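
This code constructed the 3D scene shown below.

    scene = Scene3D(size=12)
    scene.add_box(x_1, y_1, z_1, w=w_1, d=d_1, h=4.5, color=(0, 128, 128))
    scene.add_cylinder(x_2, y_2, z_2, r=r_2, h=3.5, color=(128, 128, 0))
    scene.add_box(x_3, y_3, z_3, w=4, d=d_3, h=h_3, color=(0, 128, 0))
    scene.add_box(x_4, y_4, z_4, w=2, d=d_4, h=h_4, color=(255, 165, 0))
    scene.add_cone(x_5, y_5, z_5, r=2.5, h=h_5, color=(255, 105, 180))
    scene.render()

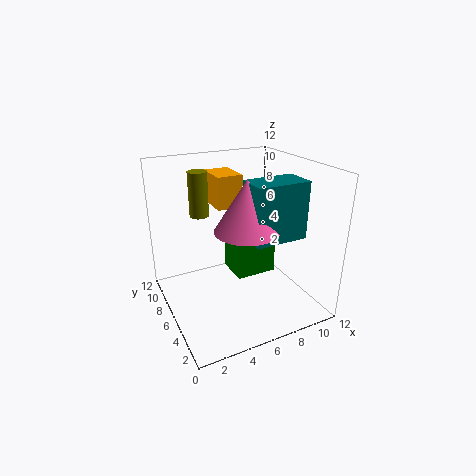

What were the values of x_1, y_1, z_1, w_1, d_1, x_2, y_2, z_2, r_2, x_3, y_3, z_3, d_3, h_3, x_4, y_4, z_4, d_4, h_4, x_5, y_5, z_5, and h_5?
x_1 = 5.75
y_1 = 2.25
z_1 = 6.75
w_1 = 4.25
d_1 = 2.5
x_2 = 3
y_2 = 6.75
z_2 = 8.25
r_2 = 0.75
x_3 = 7.25
y_3 = 8.25
z_3 = 0.25
d_3 = 3.25
h_3 = 5.25
x_4 = 4
y_4 = 5.25
z_4 = 9
d_4 = 2.75
h_4 = 2.5
x_5 = 5.75
y_5 = 4
z_5 = 7.5
h_5 = 4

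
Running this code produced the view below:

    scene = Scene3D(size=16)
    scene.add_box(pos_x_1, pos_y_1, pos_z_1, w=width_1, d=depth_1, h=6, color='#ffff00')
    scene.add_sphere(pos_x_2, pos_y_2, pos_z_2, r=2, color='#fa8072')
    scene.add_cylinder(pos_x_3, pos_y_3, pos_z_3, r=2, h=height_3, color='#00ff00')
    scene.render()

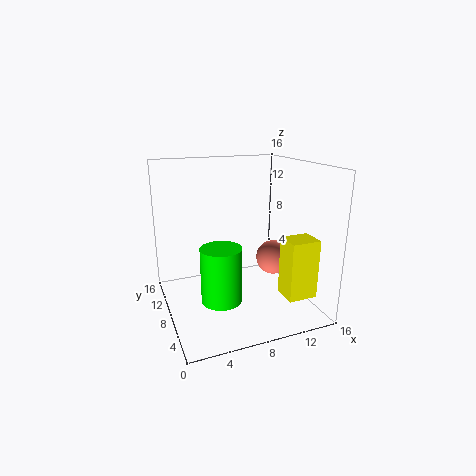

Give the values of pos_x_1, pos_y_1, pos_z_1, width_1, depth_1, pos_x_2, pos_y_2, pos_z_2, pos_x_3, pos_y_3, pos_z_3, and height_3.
pos_x_1 = 10.5, pos_y_1 = 0.5, pos_z_1 = 3.5, width_1 = 3, depth_1 = 2.5, pos_x_2 = 12.5, pos_y_2 = 8, pos_z_2 = 5, pos_x_3 = 4.5, pos_y_3 = 3.5, pos_z_3 = 3.5, height_3 = 5.5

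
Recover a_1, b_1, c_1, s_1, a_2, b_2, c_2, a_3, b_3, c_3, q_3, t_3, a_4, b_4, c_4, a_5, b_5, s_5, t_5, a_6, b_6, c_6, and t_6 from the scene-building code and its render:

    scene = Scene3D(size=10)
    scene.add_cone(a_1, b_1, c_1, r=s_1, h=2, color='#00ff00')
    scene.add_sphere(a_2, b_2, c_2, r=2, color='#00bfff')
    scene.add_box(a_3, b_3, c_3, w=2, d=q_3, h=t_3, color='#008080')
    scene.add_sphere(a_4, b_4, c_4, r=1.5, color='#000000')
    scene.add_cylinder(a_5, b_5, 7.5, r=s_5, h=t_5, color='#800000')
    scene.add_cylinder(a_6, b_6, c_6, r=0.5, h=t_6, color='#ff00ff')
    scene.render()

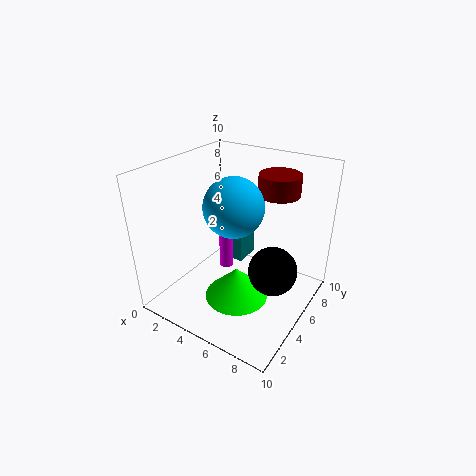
a_1 = 6.5
b_1 = 2.5
c_1 = 2.5
s_1 = 2
a_2 = 5
b_2 = 4.5
c_2 = 7.5
a_3 = 2
b_3 = 7
c_3 = 1.5
q_3 = 2
t_3 = 2.5
a_4 = 8.5
b_4 = 3.5
c_4 = 4.5
a_5 = 6.5
b_5 = 8
s_5 = 1.5
t_5 = 1.5
a_6 = 4
b_6 = 5
c_6 = 2.5
t_6 = 3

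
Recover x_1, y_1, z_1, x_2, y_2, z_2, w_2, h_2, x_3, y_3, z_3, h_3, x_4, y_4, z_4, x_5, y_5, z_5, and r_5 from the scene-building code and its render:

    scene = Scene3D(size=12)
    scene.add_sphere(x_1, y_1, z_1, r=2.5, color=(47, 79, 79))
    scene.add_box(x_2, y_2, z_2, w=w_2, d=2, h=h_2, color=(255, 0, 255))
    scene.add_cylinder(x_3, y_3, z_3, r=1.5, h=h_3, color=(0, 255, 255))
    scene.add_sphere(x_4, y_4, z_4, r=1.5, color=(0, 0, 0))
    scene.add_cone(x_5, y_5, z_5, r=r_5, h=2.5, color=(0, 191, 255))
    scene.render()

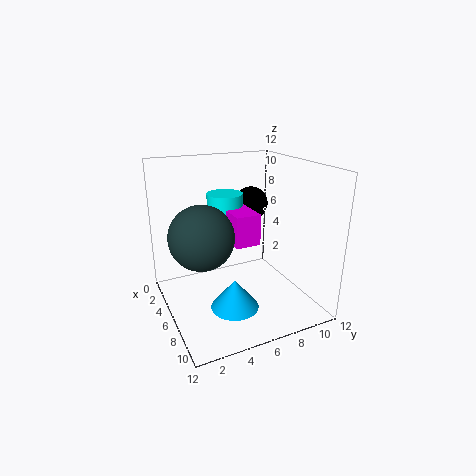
x_1 = 7
y_1 = 2.5
z_1 = 7
x_2 = 5
y_2 = 5
z_2 = 6
w_2 = 3
h_2 = 2.5
x_3 = 4.5
y_3 = 5.5
z_3 = 6.5
h_3 = 3
x_4 = 3.5
y_4 = 8.5
z_4 = 8
x_5 = 7.5
y_5 = 5
z_5 = 0.5
r_5 = 2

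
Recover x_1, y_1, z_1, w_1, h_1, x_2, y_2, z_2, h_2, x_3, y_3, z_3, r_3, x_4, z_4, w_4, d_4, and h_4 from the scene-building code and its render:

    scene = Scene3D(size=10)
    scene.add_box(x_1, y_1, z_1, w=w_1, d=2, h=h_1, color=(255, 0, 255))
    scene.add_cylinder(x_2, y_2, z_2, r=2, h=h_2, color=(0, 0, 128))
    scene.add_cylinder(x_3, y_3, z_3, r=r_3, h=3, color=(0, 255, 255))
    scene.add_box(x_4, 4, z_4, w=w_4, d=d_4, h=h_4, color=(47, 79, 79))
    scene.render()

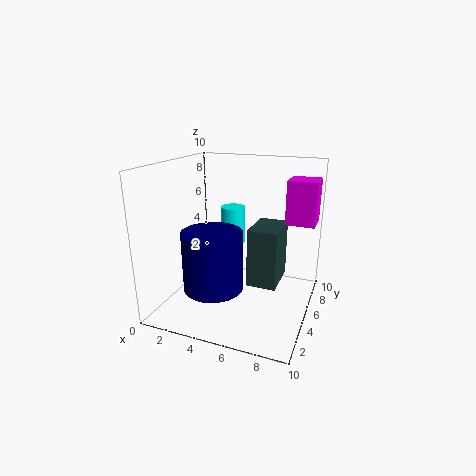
x_1 = 8; y_1 = 6; z_1 = 6; w_1 = 2; h_1 = 3; x_2 = 4; y_2 = 3; z_2 = 2; h_2 = 4; x_3 = 3; y_3 = 9; z_3 = 3; r_3 = 1; x_4 = 6; z_4 = 2; w_4 = 2; d_4 = 3; h_4 = 4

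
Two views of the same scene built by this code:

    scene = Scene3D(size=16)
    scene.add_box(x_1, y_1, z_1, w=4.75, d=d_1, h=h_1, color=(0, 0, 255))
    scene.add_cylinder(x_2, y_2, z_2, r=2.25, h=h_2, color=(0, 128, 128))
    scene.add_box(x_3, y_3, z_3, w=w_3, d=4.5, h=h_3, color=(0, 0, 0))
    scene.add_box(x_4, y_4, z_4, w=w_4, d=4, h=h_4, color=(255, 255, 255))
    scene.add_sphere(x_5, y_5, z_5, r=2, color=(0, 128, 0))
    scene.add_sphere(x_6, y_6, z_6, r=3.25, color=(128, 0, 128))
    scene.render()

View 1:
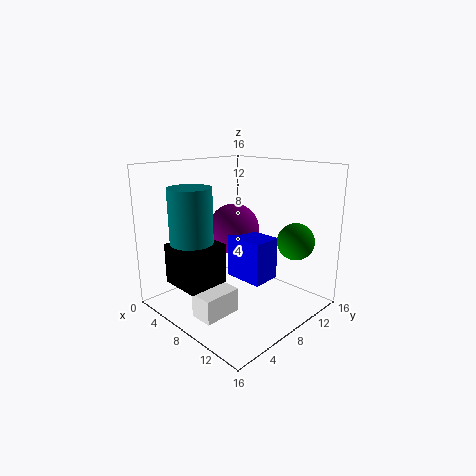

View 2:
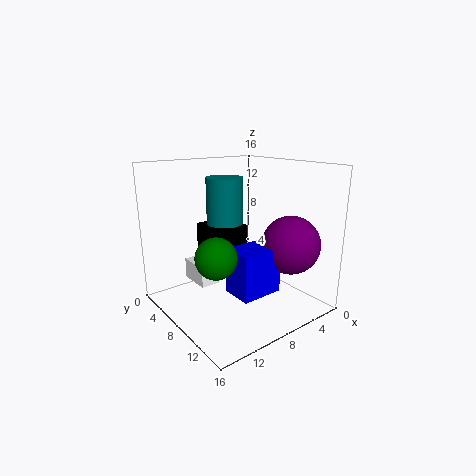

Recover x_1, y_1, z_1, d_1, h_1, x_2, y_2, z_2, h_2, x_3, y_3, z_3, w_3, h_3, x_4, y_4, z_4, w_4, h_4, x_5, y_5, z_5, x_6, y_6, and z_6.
x_1 = 5.5; y_1 = 8.75; z_1 = 2.5; d_1 = 3.5; h_1 = 5; x_2 = 6.25; y_2 = 3; z_2 = 7.25; h_2 = 6.75; x_3 = 4.5; y_3 = 0.75; z_3 = 4; w_3 = 4.5; h_3 = 4.25; x_4 = 8.5; y_4 = 1; z_4 = 1.5; w_4 = 2.5; h_4 = 2.5; x_5 = 13.25; y_5 = 11.5; z_5 = 8; x_6 = 3.5; y_6 = 11.75; z_6 = 7.25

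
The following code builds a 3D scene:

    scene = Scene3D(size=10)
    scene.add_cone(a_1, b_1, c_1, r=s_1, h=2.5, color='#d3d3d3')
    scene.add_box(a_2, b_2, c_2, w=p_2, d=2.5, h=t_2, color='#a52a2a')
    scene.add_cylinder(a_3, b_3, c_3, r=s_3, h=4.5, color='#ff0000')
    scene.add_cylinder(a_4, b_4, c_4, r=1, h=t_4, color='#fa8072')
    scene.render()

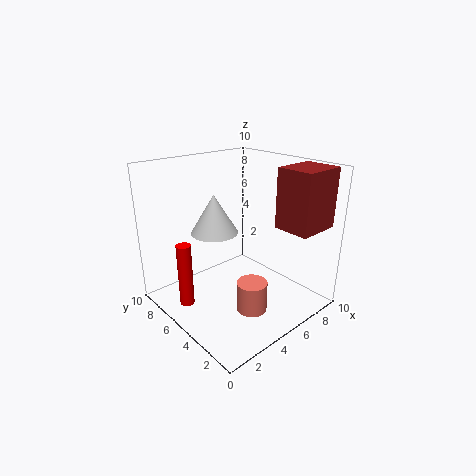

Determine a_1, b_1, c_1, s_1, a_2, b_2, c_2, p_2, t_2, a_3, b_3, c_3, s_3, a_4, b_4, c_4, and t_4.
a_1 = 3; b_1 = 5; c_1 = 6; s_1 = 1.5; a_2 = 6.5; b_2 = 0.5; c_2 = 6; p_2 = 3; t_2 = 4; a_3 = 1.5; b_3 = 6.5; c_3 = 0.5; s_3 = 0.5; a_4 = 4; b_4 = 2.5; c_4 = 1; t_4 = 2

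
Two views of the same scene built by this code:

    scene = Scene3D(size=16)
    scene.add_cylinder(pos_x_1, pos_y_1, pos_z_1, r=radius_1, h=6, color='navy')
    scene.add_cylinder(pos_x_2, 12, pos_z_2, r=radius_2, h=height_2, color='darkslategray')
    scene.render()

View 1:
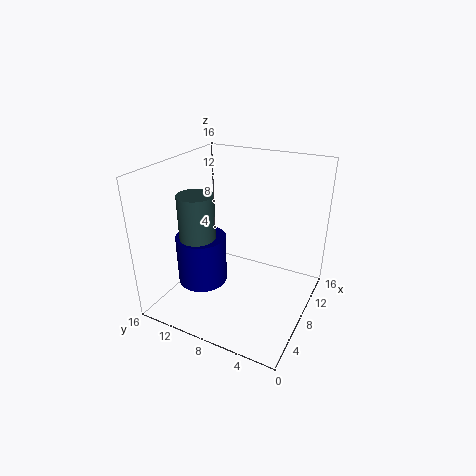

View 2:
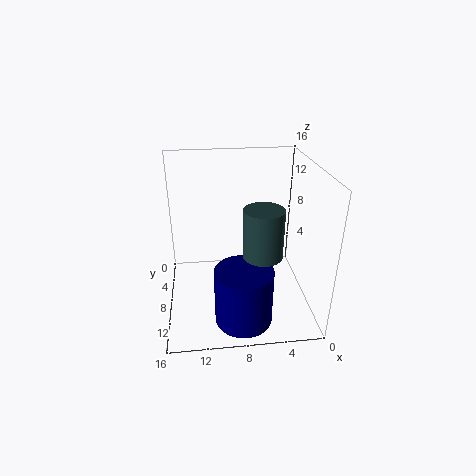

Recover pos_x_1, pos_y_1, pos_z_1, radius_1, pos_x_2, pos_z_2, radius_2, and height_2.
pos_x_1 = 8, pos_y_1 = 13, pos_z_1 = 1, radius_1 = 3, pos_x_2 = 6, pos_z_2 = 8, radius_2 = 2, height_2 = 5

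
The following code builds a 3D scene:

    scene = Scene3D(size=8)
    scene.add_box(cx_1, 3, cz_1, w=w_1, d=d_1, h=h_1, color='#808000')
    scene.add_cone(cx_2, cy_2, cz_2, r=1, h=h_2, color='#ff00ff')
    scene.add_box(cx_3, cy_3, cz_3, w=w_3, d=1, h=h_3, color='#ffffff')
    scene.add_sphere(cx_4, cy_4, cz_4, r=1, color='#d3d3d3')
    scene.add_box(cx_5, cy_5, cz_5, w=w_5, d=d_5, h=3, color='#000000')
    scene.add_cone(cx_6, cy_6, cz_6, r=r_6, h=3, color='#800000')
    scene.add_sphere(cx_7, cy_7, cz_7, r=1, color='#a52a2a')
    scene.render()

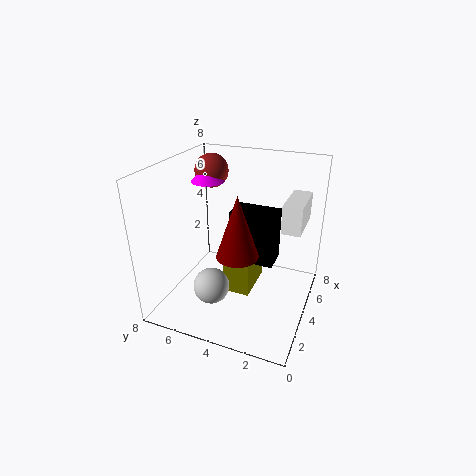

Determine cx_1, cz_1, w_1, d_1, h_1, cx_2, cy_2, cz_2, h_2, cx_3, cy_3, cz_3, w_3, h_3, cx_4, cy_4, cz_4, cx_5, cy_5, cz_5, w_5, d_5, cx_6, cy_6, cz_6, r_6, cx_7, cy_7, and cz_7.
cx_1 = 3, cz_1 = 1, w_1 = 2.5, d_1 = 1.5, h_1 = 2, cx_2 = 5.5, cy_2 = 6.5, cz_2 = 6.5, h_2 = 1, cx_3 = 3.5, cy_3 = 0.5, cz_3 = 5, w_3 = 2.5, h_3 = 1.5, cx_4 = 2.5, cy_4 = 5, cz_4 = 1.5, cx_5 = 4, cy_5 = 2, cz_5 = 2.5, w_5 = 1.5, d_5 = 2.5, cx_6 = 1.5, cy_6 = 3, cz_6 = 4.5, r_6 = 1, cx_7 = 6, cy_7 = 6.5, cz_7 = 7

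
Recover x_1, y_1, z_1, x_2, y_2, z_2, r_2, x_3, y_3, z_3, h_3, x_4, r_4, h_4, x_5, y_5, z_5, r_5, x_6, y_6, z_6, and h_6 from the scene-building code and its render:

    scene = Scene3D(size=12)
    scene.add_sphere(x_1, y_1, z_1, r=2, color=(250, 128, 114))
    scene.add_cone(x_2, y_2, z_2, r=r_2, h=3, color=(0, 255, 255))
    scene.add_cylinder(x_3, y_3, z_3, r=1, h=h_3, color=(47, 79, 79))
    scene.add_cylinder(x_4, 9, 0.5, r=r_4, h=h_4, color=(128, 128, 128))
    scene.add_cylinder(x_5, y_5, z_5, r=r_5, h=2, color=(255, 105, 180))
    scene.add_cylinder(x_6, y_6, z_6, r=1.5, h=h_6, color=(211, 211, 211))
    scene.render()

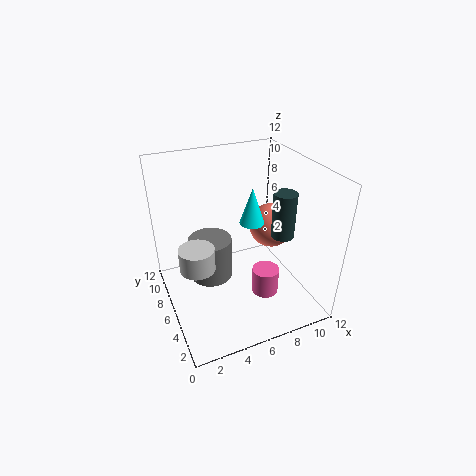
x_1 = 10, y_1 = 7.5, z_1 = 5.5, x_2 = 7, y_2 = 5.5, z_2 = 7.5, r_2 = 1, x_3 = 10, y_3 = 5.5, z_3 = 5.5, h_3 = 4, x_4 = 4.5, r_4 = 2, h_4 = 4, x_5 = 6.5, y_5 = 2, z_5 = 3.5, r_5 = 1, x_6 = 2.5, y_6 = 6.5, z_6 = 3.5, h_6 = 2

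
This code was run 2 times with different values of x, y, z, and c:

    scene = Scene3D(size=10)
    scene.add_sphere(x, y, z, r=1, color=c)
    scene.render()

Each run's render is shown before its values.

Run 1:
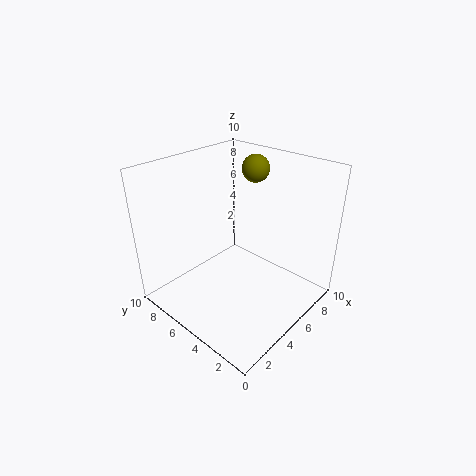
x = 8; y = 6; z = 9; c = 'olive'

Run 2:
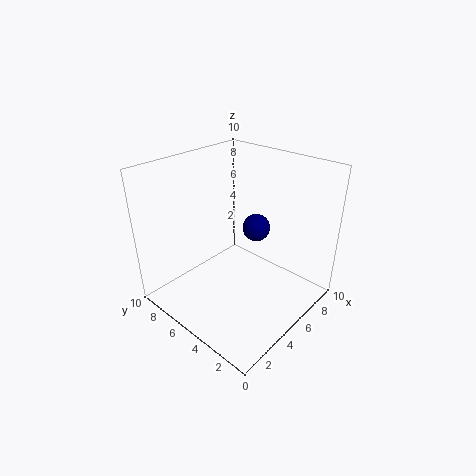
x = 7; y = 5; z = 5; c = 'navy'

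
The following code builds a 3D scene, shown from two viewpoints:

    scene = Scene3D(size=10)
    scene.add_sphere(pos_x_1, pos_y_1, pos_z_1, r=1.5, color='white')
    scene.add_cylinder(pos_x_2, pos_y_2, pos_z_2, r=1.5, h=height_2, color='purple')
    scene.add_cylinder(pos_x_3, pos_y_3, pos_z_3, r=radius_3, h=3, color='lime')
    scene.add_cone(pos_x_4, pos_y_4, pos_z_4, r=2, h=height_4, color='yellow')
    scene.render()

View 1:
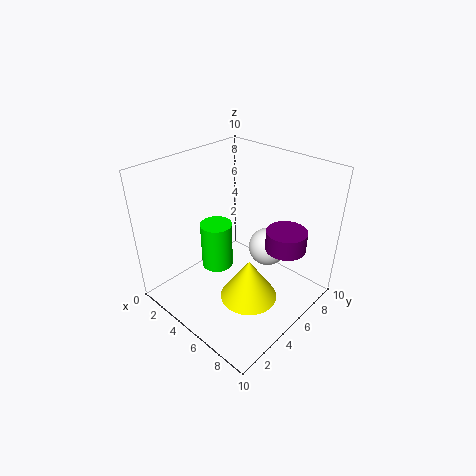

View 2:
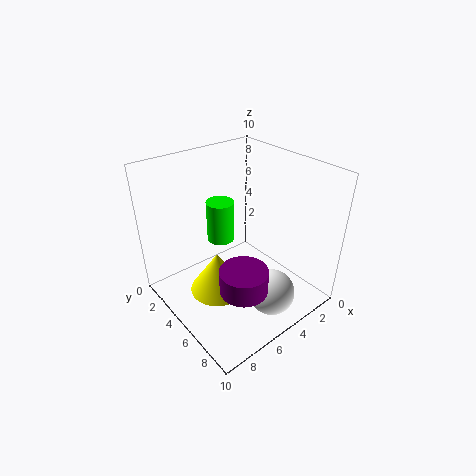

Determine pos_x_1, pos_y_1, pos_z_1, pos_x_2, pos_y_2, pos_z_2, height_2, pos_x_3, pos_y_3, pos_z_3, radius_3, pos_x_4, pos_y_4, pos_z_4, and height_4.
pos_x_1 = 5
pos_y_1 = 8.5
pos_z_1 = 2.5
pos_x_2 = 7
pos_y_2 = 8
pos_z_2 = 3.5
height_2 = 1.5
pos_x_3 = 5
pos_y_3 = 3
pos_z_3 = 4
radius_3 = 1
pos_x_4 = 6.5
pos_y_4 = 4.5
pos_z_4 = 1
height_4 = 3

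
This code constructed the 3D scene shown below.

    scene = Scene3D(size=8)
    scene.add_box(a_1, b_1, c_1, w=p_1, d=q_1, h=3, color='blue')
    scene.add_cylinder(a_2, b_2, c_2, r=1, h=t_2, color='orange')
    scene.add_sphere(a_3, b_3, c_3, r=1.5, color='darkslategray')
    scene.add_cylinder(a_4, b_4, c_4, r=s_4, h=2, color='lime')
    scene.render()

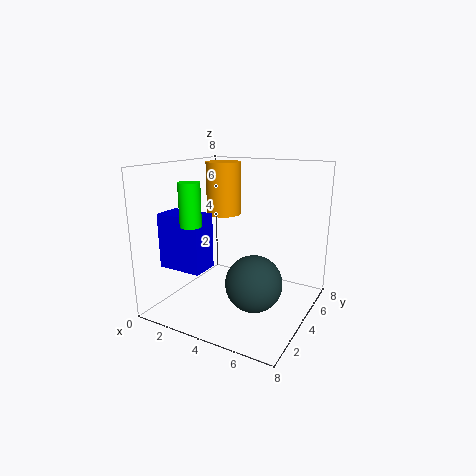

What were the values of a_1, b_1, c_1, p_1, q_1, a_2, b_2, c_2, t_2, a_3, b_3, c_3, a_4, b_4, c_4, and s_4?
a_1 = 0.5; b_1 = 1.5; c_1 = 2.5; p_1 = 2.5; q_1 = 1.5; a_2 = 2.5; b_2 = 5; c_2 = 5; t_2 = 3; a_3 = 5.5; b_3 = 3; c_3 = 2; a_4 = 3.5; b_4 = 0.5; c_4 = 5.5; s_4 = 0.5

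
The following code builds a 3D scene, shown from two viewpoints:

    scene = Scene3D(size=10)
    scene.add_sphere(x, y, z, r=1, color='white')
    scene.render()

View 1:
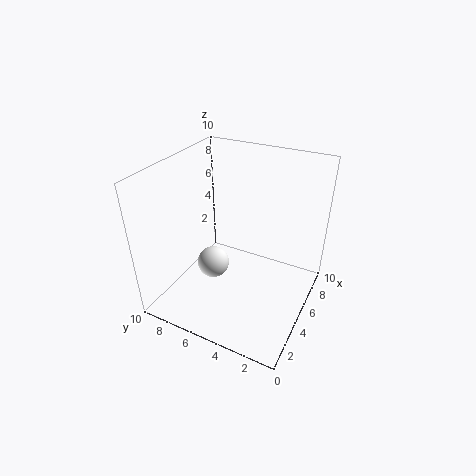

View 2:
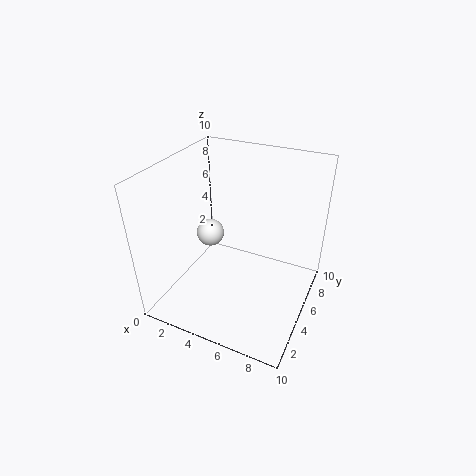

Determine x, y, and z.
x = 2.5
y = 5.5
z = 4.5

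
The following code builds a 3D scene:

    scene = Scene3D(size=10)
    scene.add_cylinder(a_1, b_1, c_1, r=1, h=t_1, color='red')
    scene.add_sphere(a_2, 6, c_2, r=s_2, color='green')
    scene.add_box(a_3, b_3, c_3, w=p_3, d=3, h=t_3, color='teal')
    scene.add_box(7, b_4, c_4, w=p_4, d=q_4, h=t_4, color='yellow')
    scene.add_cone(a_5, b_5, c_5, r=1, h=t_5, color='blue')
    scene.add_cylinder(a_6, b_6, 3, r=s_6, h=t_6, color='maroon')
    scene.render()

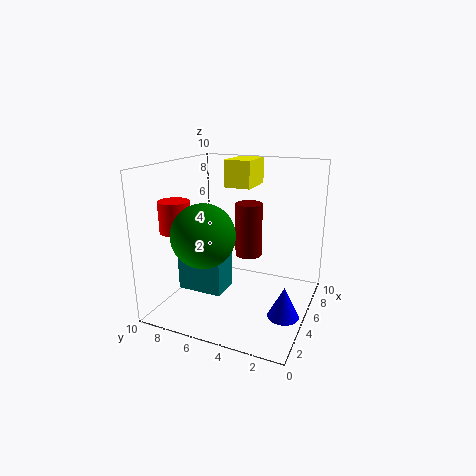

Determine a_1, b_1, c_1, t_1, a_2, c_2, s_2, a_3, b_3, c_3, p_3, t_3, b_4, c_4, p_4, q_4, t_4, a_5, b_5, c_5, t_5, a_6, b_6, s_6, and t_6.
a_1 = 2, b_1 = 8, c_1 = 6, t_1 = 2, a_2 = 2, c_2 = 6, s_2 = 2, a_3 = 2, b_3 = 5, c_3 = 2, p_3 = 2, t_3 = 3, b_4 = 5, c_4 = 8, p_4 = 3, q_4 = 2, t_4 = 2, a_5 = 3, b_5 = 1, c_5 = 1, t_5 = 2, a_6 = 7, b_6 = 5, s_6 = 1, t_6 = 4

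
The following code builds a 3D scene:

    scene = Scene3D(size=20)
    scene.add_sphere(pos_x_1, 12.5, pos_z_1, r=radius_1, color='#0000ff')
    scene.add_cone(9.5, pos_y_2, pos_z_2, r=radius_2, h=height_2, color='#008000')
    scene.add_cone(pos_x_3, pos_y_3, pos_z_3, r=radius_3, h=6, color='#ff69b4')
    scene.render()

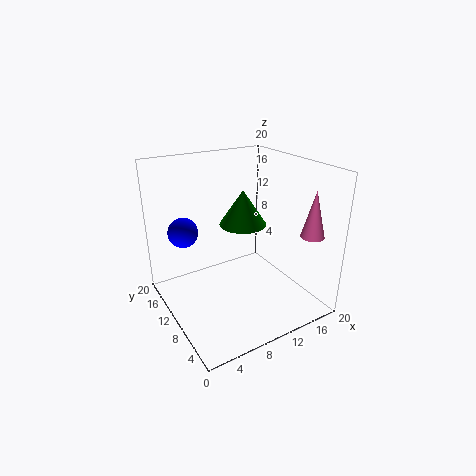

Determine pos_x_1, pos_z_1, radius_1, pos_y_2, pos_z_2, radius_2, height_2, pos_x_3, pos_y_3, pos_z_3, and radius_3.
pos_x_1 = 3
pos_z_1 = 11.5
radius_1 = 2
pos_y_2 = 8
pos_z_2 = 13
radius_2 = 3
height_2 = 4.5
pos_x_3 = 16
pos_y_3 = 2
pos_z_3 = 12
radius_3 = 1.5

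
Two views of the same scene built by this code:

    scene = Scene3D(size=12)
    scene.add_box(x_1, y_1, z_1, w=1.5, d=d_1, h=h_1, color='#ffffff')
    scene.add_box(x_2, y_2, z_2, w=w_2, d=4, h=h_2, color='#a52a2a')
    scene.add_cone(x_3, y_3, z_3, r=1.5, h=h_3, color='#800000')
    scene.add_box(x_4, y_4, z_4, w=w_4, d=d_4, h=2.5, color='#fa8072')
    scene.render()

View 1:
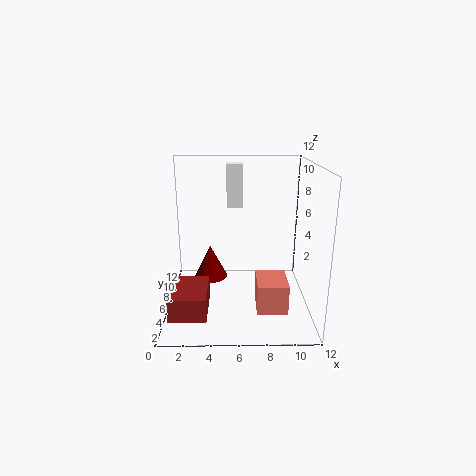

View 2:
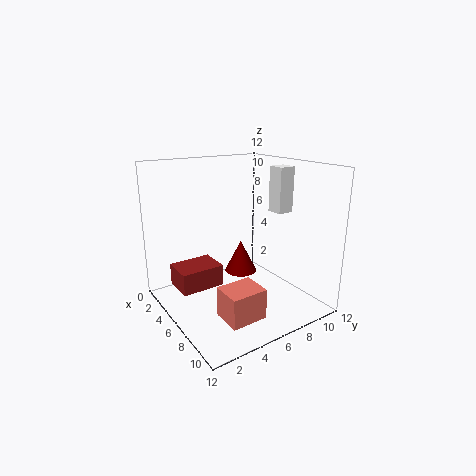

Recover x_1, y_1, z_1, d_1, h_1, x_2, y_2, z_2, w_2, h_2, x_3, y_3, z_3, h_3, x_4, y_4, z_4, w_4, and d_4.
x_1 = 5, y_1 = 10, z_1 = 7.5, d_1 = 1.5, h_1 = 4, x_2 = 0.5, y_2 = 2, z_2 = 0.5, w_2 = 3, h_2 = 2, x_3 = 3.5, y_3 = 8, z_3 = 1.5, h_3 = 3, x_4 = 7.5, y_4 = 3, z_4 = 0.5, w_4 = 2.5, d_4 = 3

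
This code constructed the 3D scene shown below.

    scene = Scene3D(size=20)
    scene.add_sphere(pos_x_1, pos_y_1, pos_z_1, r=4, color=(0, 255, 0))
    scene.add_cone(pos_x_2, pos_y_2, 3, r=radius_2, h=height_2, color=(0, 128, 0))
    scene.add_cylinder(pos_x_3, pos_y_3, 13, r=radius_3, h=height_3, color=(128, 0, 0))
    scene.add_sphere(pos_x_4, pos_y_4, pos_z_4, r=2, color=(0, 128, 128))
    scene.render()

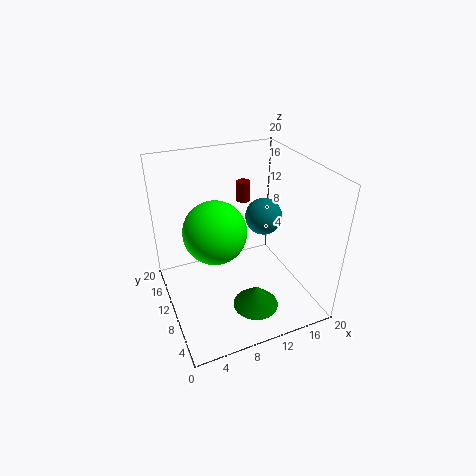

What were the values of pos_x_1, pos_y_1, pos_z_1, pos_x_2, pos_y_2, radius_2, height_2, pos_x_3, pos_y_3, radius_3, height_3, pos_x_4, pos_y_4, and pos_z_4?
pos_x_1 = 6; pos_y_1 = 8; pos_z_1 = 13; pos_x_2 = 10; pos_y_2 = 4; radius_2 = 3; height_2 = 3; pos_x_3 = 13; pos_y_3 = 15; radius_3 = 1; height_3 = 3; pos_x_4 = 10; pos_y_4 = 3; pos_z_4 = 17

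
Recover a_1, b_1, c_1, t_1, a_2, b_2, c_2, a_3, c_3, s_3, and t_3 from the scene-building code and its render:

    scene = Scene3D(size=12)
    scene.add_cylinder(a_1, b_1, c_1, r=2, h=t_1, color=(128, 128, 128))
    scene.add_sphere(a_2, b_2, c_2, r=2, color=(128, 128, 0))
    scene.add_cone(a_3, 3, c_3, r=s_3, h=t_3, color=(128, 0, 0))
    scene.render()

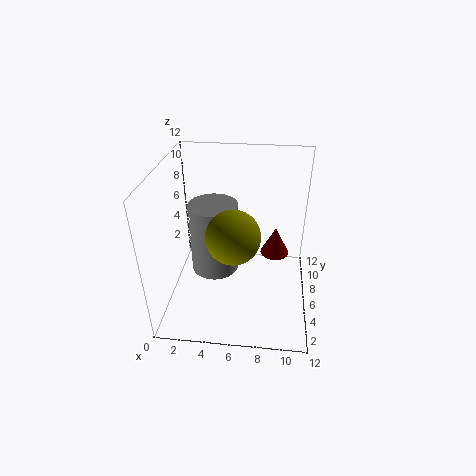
a_1 = 4; b_1 = 6; c_1 = 3; t_1 = 6; a_2 = 6; b_2 = 3; c_2 = 8; a_3 = 9; c_3 = 7; s_3 = 1; t_3 = 2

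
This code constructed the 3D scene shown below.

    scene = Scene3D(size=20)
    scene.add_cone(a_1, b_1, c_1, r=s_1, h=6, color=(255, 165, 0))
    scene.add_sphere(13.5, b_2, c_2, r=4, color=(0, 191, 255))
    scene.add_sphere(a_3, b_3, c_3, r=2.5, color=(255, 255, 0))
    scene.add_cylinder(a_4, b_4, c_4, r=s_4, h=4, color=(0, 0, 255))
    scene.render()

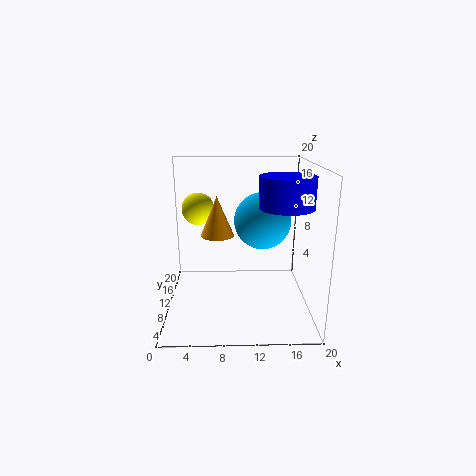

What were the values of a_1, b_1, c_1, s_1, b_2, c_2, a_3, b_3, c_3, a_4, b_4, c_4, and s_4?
a_1 = 7, b_1 = 14, c_1 = 9, s_1 = 2.5, b_2 = 11.5, c_2 = 12, a_3 = 4, b_3 = 16.5, c_3 = 12.5, a_4 = 16, b_4 = 7, c_4 = 15, s_4 = 3.5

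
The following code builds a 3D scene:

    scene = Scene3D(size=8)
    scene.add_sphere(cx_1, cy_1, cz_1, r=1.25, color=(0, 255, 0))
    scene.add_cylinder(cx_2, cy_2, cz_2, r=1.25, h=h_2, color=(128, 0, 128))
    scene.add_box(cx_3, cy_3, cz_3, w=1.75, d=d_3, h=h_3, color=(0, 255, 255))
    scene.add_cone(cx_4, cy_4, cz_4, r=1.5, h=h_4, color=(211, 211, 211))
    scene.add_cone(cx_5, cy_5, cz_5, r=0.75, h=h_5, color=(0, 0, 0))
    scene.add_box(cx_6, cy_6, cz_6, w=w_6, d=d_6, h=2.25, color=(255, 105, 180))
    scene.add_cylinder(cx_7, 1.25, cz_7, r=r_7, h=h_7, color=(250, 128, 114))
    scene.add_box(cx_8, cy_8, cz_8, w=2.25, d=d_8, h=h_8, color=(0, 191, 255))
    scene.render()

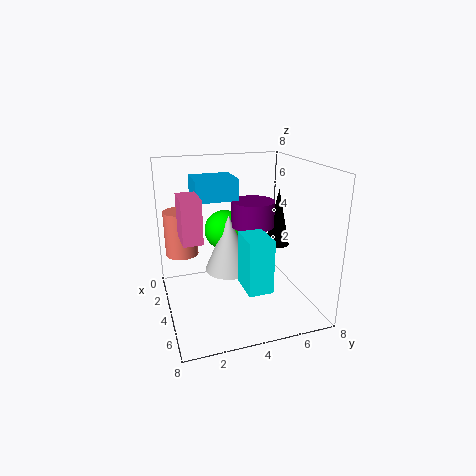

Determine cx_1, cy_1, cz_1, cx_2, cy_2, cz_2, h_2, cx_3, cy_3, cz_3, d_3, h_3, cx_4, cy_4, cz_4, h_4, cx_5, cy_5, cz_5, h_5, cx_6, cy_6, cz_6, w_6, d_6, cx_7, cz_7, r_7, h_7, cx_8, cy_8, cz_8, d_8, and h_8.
cx_1 = 1.25; cy_1 = 4; cz_1 = 3.5; cx_2 = 3; cy_2 = 5.25; cz_2 = 4.25; h_2 = 1.5; cx_3 = 5.5; cy_3 = 3.5; cz_3 = 2.25; d_3 = 1.25; h_3 = 2.75; cx_4 = 2.25; cy_4 = 4; cz_4 = 1.25; h_4 = 3.5; cx_5 = 2.75; cy_5 = 7; cz_5 = 2.75; h_5 = 3.5; cx_6 = 3.75; cy_6 = 0.75; cz_6 = 4.5; w_6 = 1.75; d_6 = 1; cx_7 = 1.25; cz_7 = 2.25; r_7 = 1; h_7 = 2.75; cx_8 = 0.5; cy_8 = 2; cz_8 = 5.75; d_8 = 2.5; h_8 = 1.25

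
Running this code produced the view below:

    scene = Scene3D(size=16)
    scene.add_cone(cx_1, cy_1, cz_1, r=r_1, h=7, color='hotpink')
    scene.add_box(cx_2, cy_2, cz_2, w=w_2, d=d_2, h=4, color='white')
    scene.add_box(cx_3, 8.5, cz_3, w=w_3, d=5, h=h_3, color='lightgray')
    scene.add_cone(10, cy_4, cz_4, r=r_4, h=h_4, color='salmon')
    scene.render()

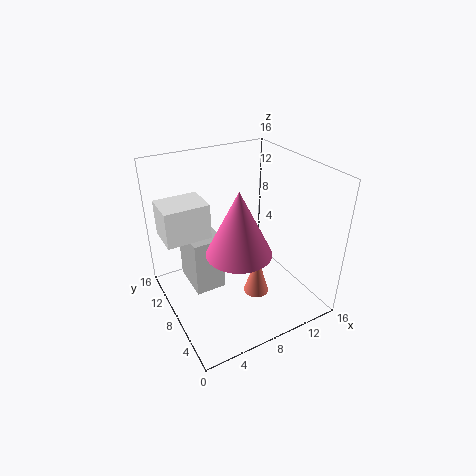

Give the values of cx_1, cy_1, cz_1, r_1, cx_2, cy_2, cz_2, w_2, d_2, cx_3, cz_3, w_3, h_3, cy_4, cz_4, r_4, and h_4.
cx_1 = 7
cy_1 = 6
cz_1 = 7.5
r_1 = 3.5
cx_2 = 0.5
cy_2 = 9.5
cz_2 = 8
w_2 = 5
d_2 = 4
cx_3 = 3
cz_3 = 1.5
w_3 = 3.5
h_3 = 6.5
cy_4 = 7
cz_4 = 0.5
r_4 = 1.5
h_4 = 5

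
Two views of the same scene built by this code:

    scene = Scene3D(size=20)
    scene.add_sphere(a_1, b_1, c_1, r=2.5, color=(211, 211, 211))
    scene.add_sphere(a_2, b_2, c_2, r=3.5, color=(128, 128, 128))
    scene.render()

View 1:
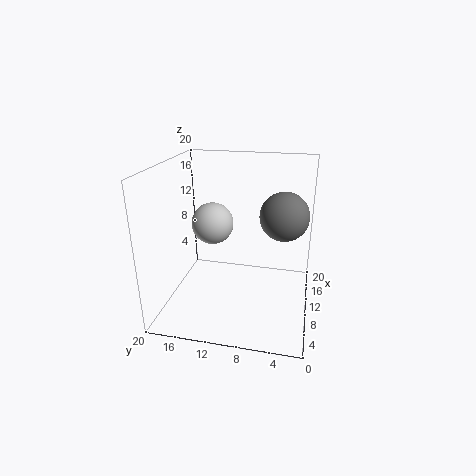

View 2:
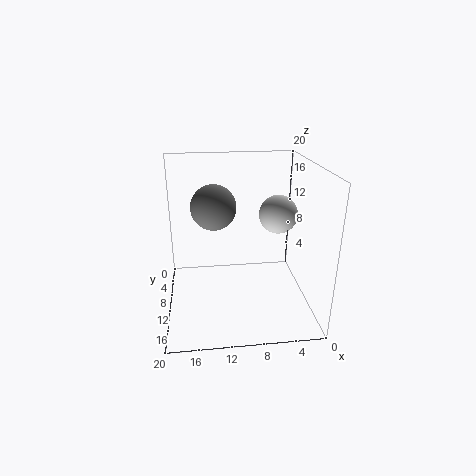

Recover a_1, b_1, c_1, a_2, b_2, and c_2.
a_1 = 5; b_1 = 12; c_1 = 14; a_2 = 13; b_2 = 4; c_2 = 12.5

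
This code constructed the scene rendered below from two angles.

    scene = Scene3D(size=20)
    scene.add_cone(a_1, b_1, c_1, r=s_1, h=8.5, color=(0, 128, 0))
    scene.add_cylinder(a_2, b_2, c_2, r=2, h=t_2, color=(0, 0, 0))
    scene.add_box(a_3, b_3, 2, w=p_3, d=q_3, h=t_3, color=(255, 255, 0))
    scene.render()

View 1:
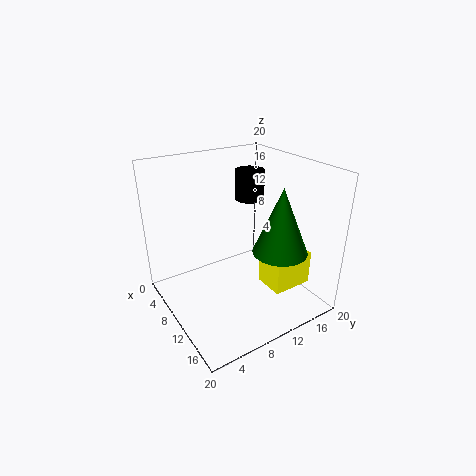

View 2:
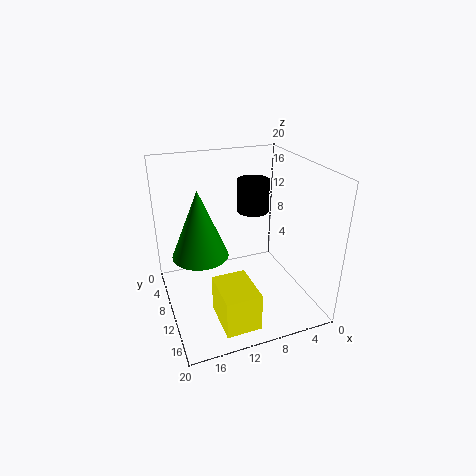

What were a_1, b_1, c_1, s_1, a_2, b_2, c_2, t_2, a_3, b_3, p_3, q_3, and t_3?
a_1 = 16; b_1 = 12.5; c_1 = 10; s_1 = 3.5; a_2 = 9; b_2 = 12.5; c_2 = 15; t_2 = 4; a_3 = 10.5; b_3 = 13.5; p_3 = 4.5; q_3 = 6; t_3 = 5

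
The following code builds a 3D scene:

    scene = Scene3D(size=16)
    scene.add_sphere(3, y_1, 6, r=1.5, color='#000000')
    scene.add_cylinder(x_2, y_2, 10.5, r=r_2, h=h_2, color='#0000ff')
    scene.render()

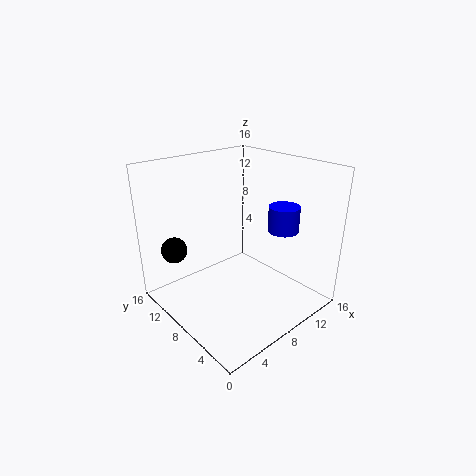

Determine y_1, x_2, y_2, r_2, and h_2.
y_1 = 13.5; x_2 = 9; y_2 = 2.5; r_2 = 1.5; h_2 = 2.5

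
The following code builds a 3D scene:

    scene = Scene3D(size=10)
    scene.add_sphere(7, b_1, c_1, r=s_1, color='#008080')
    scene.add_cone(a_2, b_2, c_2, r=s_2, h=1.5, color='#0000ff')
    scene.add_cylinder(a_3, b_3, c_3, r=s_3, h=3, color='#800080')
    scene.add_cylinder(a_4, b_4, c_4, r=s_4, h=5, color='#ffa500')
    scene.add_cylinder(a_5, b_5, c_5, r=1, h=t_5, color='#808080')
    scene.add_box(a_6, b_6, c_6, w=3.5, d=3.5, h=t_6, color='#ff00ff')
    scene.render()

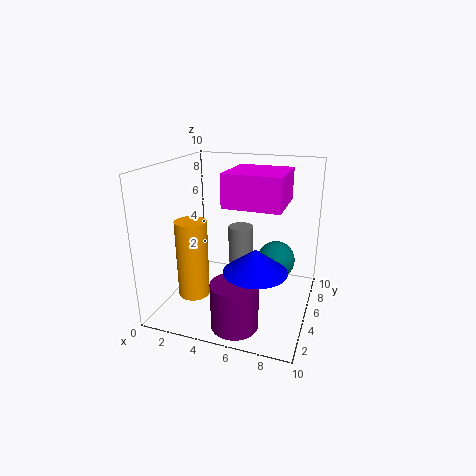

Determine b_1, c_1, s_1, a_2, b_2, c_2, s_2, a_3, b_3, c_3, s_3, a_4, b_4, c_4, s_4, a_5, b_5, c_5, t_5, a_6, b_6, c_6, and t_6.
b_1 = 8.5
c_1 = 2
s_1 = 1.5
a_2 = 7
b_2 = 2.5
c_2 = 4
s_2 = 2
a_3 = 6
b_3 = 1.5
c_3 = 0.5
s_3 = 1.5
a_4 = 3
b_4 = 2
c_4 = 2
s_4 = 1
a_5 = 4
b_5 = 8.5
c_5 = 1.5
t_5 = 3
a_6 = 5
b_6 = 2
c_6 = 8
t_6 = 2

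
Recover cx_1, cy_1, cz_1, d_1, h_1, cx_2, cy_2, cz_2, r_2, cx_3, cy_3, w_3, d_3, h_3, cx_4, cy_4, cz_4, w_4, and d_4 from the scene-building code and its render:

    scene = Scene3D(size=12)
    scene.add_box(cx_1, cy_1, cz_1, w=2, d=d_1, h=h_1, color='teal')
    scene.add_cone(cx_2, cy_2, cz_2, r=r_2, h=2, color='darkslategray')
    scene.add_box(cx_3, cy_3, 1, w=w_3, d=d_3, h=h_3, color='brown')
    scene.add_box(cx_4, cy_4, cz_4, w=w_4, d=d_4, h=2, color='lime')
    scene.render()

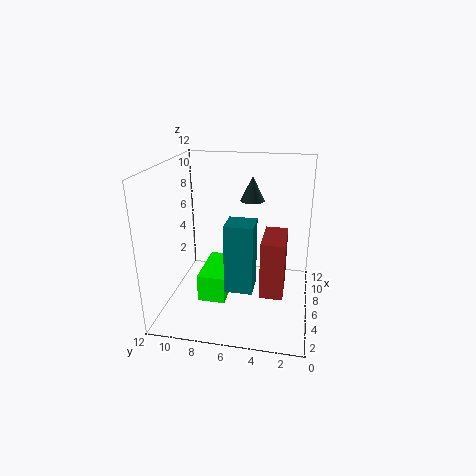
cx_1 = 1
cy_1 = 4
cz_1 = 4
d_1 = 2
h_1 = 5
cx_2 = 7
cy_2 = 5
cz_2 = 9
r_2 = 1
cx_3 = 5
cy_3 = 2
w_3 = 4
d_3 = 2
h_3 = 5
cx_4 = 1
cy_4 = 6
cz_4 = 3
w_4 = 4
d_4 = 2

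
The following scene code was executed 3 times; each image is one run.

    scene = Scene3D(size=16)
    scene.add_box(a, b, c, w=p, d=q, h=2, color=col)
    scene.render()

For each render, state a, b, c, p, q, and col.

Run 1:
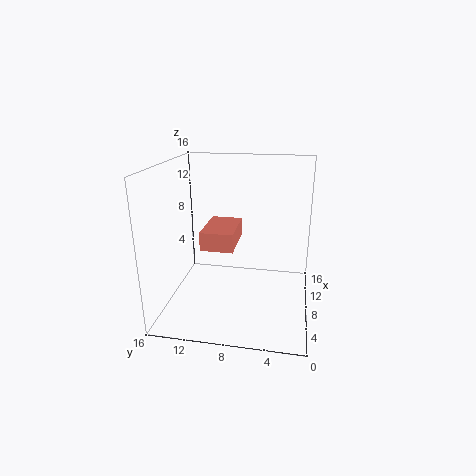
a = 5
b = 8
c = 7.5
p = 5.5
q = 3.5
col = 'salmon'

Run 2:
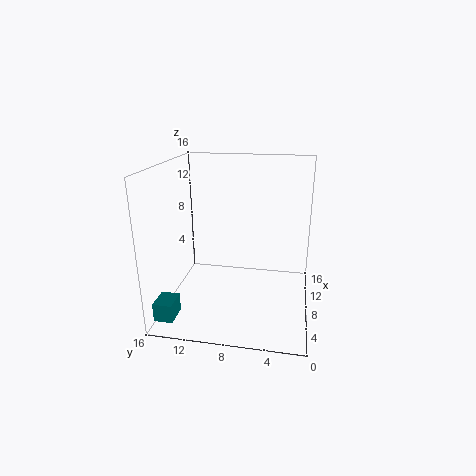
a = 1
b = 13.5
c = 1
p = 2.5
q = 2
col = 'teal'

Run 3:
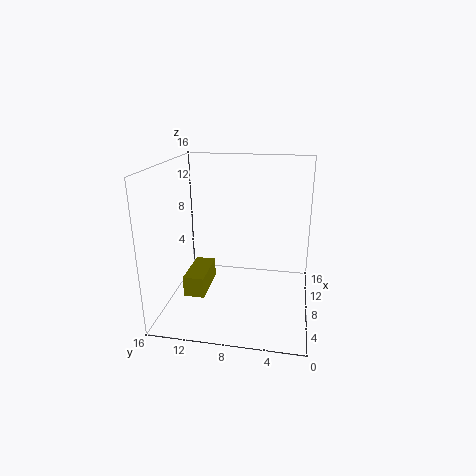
a = 1
b = 10
c = 4.5
p = 4.5
q = 2
col = 'olive'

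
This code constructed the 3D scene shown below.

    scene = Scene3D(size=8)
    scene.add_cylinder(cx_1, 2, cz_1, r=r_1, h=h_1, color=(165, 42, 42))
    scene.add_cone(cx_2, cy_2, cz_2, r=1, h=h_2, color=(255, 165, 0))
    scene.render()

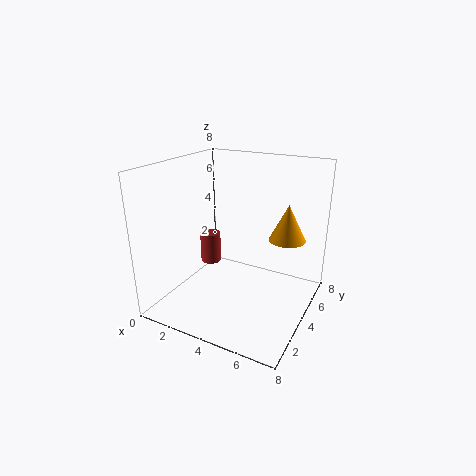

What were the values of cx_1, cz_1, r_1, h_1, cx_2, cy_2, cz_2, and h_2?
cx_1 = 3.5, cz_1 = 3.5, r_1 = 0.5, h_1 = 1.5, cx_2 = 6.5, cy_2 = 5, cz_2 = 4, h_2 = 2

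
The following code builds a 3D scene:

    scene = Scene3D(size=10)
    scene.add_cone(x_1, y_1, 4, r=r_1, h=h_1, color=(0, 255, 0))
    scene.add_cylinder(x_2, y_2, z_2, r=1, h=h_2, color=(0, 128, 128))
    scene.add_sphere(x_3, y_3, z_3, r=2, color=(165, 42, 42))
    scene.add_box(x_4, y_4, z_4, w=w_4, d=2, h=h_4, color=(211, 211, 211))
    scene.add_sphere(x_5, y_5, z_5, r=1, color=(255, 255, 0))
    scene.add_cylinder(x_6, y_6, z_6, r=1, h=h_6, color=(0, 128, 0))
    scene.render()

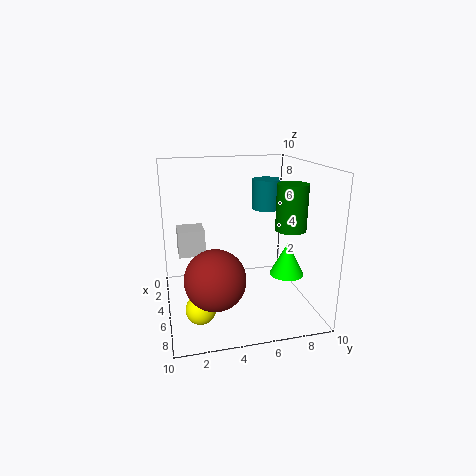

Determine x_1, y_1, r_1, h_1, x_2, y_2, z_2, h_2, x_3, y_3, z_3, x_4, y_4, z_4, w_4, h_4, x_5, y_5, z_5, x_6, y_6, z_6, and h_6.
x_1 = 9; y_1 = 7; r_1 = 1; h_1 = 2; x_2 = 5; y_2 = 7; z_2 = 7; h_2 = 2; x_3 = 7; y_3 = 3; z_3 = 3; x_4 = 1; y_4 = 1; z_4 = 3; w_4 = 2; h_4 = 2; x_5 = 7; y_5 = 2; z_5 = 1; x_6 = 7; y_6 = 8; z_6 = 6; h_6 = 3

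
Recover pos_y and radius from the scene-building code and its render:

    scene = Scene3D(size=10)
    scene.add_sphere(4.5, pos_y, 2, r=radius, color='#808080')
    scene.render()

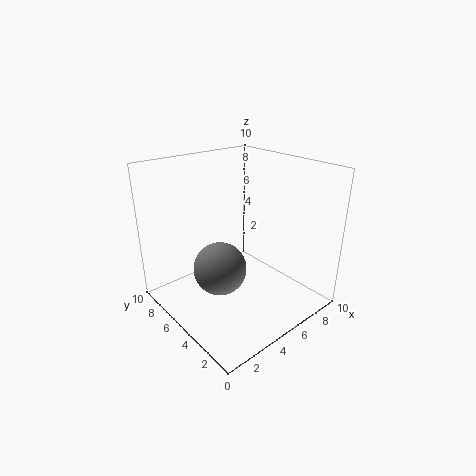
pos_y = 6.5; radius = 2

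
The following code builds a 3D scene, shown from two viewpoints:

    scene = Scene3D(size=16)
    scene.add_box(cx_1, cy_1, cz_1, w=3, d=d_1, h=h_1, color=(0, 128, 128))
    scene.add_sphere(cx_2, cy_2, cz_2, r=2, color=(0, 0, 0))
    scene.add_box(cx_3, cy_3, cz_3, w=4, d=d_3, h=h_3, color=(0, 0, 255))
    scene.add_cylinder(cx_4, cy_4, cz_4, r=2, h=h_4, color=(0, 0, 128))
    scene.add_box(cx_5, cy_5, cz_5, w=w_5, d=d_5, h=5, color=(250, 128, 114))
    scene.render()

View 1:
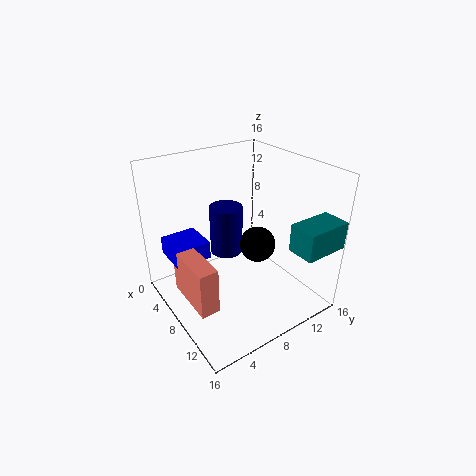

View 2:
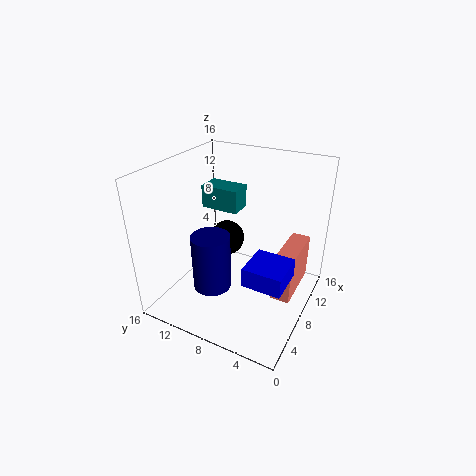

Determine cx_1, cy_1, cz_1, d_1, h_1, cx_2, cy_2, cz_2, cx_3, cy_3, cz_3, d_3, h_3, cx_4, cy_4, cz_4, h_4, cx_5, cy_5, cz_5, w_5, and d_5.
cx_1 = 13; cy_1 = 11; cz_1 = 8; d_1 = 5; h_1 = 3; cx_2 = 9; cy_2 = 10; cz_2 = 7; cx_3 = 3; cy_3 = 1; cz_3 = 6; d_3 = 4; h_3 = 2; cx_4 = 4; cy_4 = 9; cz_4 = 4; h_4 = 6; cx_5 = 6; cy_5 = 1; cz_5 = 3; w_5 = 6; d_5 = 2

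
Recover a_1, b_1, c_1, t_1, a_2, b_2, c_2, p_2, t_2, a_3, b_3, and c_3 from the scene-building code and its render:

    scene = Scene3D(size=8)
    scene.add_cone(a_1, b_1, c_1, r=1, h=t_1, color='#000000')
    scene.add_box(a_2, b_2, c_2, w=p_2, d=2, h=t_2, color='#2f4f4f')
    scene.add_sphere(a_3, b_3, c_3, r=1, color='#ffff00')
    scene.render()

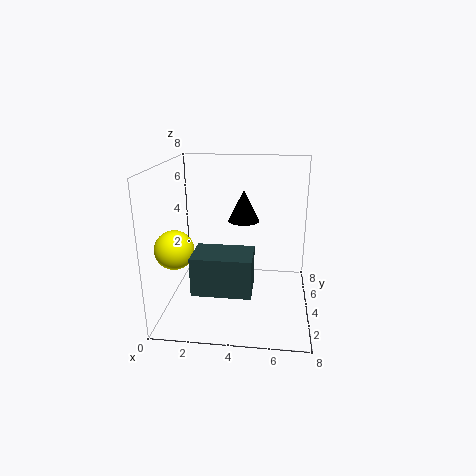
a_1 = 4, b_1 = 7, c_1 = 4, t_1 = 2, a_2 = 2, b_2 = 1, c_2 = 2, p_2 = 3, t_2 = 2, a_3 = 1, b_3 = 2, c_3 = 4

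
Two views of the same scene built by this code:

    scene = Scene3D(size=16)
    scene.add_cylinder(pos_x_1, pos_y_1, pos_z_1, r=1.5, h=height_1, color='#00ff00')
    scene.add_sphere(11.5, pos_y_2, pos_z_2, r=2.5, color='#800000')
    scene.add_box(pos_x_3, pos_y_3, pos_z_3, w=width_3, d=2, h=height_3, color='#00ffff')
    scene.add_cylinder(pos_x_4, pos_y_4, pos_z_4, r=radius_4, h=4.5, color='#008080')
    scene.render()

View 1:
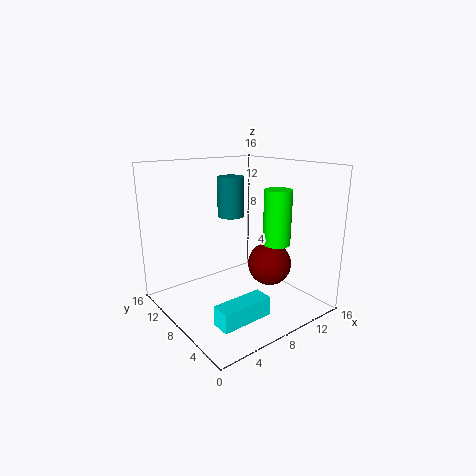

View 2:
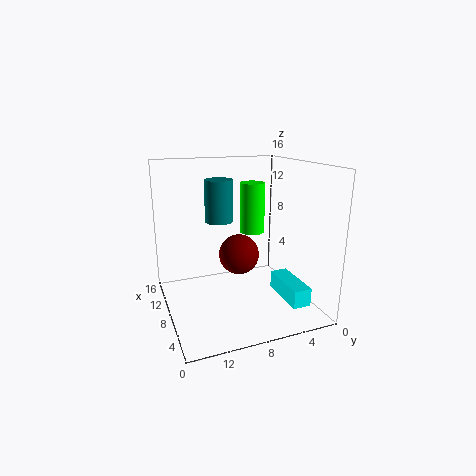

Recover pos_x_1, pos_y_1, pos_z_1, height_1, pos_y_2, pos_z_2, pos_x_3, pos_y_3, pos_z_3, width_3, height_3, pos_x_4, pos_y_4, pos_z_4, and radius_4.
pos_x_1 = 11
pos_y_1 = 5
pos_z_1 = 7.5
height_1 = 6
pos_y_2 = 6.5
pos_z_2 = 4.5
pos_x_3 = 2
pos_y_3 = 2
pos_z_3 = 1.5
width_3 = 5.5
height_3 = 2
pos_x_4 = 8.5
pos_y_4 = 10
pos_z_4 = 10
radius_4 = 1.5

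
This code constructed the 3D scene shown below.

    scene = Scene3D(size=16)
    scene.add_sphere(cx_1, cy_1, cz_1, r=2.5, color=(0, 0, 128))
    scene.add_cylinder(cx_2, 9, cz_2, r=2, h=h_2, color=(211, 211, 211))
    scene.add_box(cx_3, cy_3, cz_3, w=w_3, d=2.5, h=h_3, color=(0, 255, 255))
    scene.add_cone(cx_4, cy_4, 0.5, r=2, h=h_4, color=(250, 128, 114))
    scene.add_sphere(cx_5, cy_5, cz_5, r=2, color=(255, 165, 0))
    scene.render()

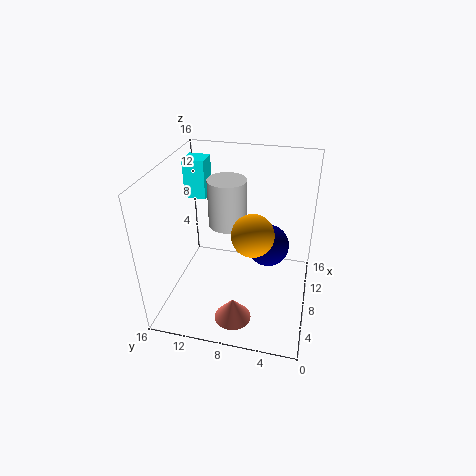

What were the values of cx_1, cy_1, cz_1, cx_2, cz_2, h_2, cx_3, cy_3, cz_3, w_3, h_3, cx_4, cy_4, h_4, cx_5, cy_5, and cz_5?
cx_1 = 11, cy_1 = 5, cz_1 = 5.5, cx_2 = 7.5, cz_2 = 10, h_2 = 5, cx_3 = 10.5, cy_3 = 12.5, cz_3 = 11, w_3 = 2.5, h_3 = 4.5, cx_4 = 3.5, cy_4 = 7.5, h_4 = 2.5, cx_5 = 3.5, cy_5 = 5.5, cz_5 = 11.5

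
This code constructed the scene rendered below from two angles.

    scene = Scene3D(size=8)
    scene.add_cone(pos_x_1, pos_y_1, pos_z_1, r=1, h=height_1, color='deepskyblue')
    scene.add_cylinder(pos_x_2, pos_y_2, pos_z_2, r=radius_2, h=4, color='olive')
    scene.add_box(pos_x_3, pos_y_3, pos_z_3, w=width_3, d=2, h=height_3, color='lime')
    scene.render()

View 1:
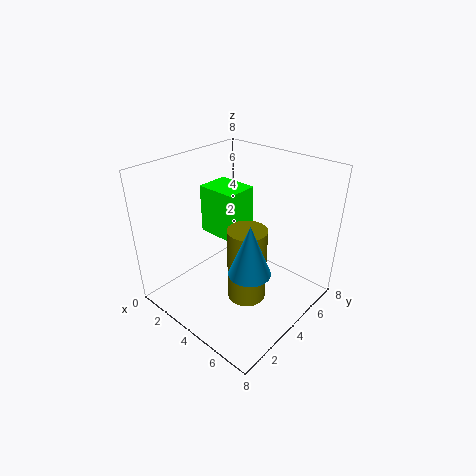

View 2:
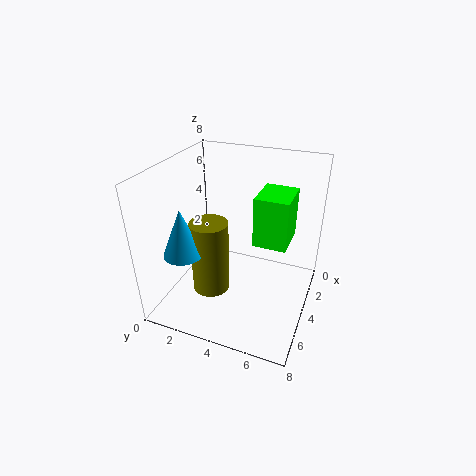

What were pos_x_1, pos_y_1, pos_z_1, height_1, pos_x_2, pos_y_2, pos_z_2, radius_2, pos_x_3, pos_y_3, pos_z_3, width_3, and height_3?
pos_x_1 = 6.5
pos_y_1 = 2
pos_z_1 = 4
height_1 = 2.5
pos_x_2 = 5.5
pos_y_2 = 3
pos_z_2 = 1.5
radius_2 = 1
pos_x_3 = 0.5
pos_y_3 = 4.5
pos_z_3 = 3
width_3 = 2.5
height_3 = 3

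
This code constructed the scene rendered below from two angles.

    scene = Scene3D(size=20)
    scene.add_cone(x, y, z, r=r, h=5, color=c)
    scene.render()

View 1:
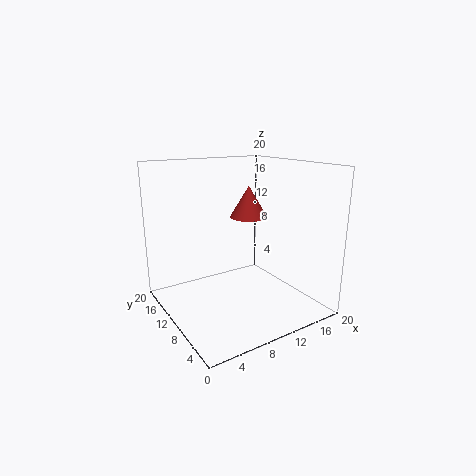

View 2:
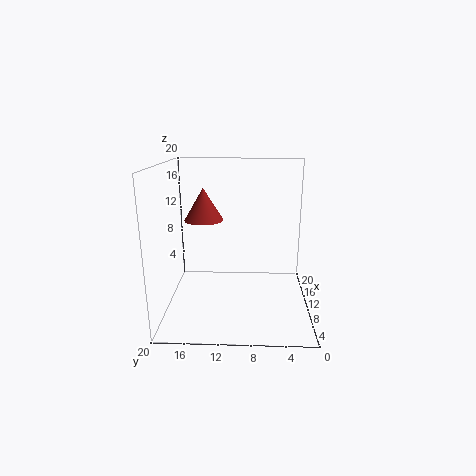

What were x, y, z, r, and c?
x = 15.5, y = 15.5, z = 11, r = 3, c = 'brown'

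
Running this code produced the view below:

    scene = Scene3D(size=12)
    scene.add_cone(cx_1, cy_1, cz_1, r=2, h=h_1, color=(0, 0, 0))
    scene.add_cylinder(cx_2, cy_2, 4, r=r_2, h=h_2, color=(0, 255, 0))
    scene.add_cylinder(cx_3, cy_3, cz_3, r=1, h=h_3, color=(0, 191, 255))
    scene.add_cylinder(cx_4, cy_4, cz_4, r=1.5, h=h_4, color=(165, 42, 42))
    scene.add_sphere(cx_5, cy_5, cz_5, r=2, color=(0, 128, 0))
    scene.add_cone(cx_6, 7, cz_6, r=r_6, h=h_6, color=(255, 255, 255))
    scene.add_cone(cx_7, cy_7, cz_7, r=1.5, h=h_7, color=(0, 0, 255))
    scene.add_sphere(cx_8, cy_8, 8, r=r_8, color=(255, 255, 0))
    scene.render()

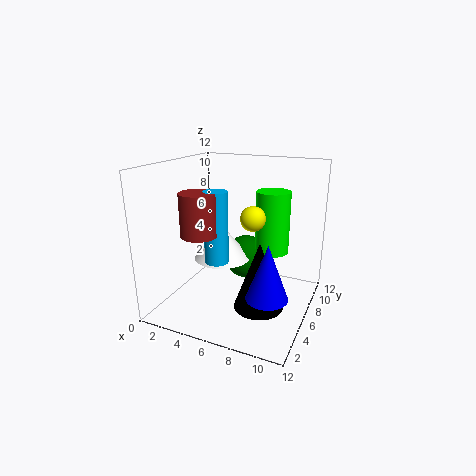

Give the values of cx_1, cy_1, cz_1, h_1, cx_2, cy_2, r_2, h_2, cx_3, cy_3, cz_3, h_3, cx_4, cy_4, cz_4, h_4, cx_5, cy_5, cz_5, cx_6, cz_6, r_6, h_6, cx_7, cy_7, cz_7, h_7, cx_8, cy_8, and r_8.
cx_1 = 8.5, cy_1 = 4.5, cz_1 = 1, h_1 = 5.5, cx_2 = 8, cy_2 = 9, r_2 = 1.5, h_2 = 5.5, cx_3 = 4.5, cy_3 = 5, cz_3 = 4, h_3 = 6, cx_4 = 3.5, cy_4 = 4, cz_4 = 6.5, h_4 = 3.5, cx_5 = 5.5, cy_5 = 9, cz_5 = 3, cx_6 = 4, cz_6 = 3.5, r_6 = 2.5, h_6 = 3, cx_7 = 10, cy_7 = 2, cz_7 = 3.5, h_7 = 4, cx_8 = 7.5, cy_8 = 5.5, r_8 = 1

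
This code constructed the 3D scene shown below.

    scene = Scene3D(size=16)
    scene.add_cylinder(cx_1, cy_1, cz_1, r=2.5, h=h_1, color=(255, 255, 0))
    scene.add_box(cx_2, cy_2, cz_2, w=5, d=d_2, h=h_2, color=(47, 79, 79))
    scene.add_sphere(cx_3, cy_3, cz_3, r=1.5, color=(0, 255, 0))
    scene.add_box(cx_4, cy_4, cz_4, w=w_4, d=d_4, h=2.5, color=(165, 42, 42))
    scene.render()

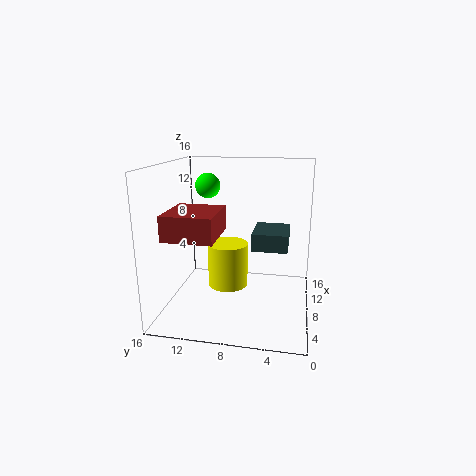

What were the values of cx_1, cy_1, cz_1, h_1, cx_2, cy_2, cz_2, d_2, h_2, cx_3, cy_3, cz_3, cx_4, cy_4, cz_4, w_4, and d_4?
cx_1 = 11.5
cy_1 = 10
cz_1 = 0.5
h_1 = 5.5
cx_2 = 8
cy_2 = 2.5
cz_2 = 6.5
d_2 = 4
h_2 = 2
cx_3 = 12
cy_3 = 12.5
cz_3 = 13
cx_4 = 1
cy_4 = 9
cz_4 = 9.5
w_4 = 5.5
d_4 = 5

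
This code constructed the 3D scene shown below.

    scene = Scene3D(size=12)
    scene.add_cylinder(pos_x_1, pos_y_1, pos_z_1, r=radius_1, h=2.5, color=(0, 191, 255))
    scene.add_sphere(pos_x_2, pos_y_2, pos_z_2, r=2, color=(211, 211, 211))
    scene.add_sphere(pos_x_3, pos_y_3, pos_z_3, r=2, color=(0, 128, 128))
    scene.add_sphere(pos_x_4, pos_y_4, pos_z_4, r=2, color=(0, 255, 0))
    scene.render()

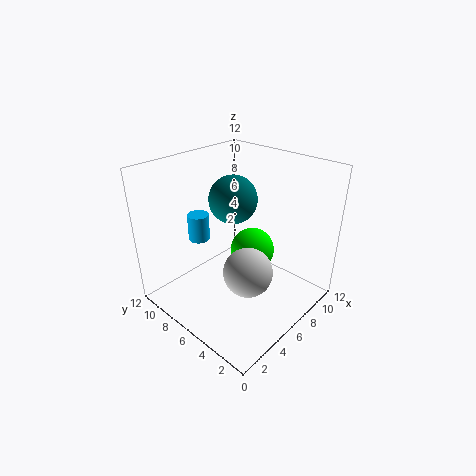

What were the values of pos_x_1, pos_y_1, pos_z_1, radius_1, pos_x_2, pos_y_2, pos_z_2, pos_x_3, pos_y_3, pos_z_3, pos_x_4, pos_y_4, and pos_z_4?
pos_x_1 = 6; pos_y_1 = 11; pos_z_1 = 4; radius_1 = 1; pos_x_2 = 5; pos_y_2 = 4; pos_z_2 = 4; pos_x_3 = 6.5; pos_y_3 = 7; pos_z_3 = 9; pos_x_4 = 8.5; pos_y_4 = 6.5; pos_z_4 = 3.5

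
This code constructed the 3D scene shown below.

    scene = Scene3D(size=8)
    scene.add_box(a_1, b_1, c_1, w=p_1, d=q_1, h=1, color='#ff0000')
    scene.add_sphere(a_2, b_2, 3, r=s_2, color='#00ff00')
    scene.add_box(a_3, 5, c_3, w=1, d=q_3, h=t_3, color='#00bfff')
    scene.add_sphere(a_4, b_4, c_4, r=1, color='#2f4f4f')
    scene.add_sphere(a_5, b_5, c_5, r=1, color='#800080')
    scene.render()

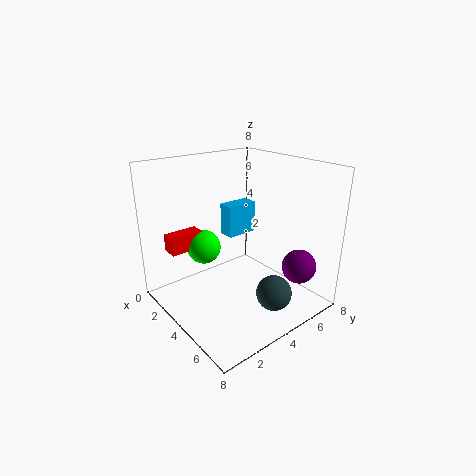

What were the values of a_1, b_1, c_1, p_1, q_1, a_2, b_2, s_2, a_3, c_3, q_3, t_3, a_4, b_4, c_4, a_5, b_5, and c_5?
a_1 = 1, b_1 = 1, c_1 = 3, p_1 = 1, q_1 = 2, a_2 = 2, b_2 = 3, s_2 = 1, a_3 = 1, c_3 = 3, q_3 = 2, t_3 = 2, a_4 = 6, b_4 = 5, c_4 = 1, a_5 = 6, b_5 = 7, c_5 = 2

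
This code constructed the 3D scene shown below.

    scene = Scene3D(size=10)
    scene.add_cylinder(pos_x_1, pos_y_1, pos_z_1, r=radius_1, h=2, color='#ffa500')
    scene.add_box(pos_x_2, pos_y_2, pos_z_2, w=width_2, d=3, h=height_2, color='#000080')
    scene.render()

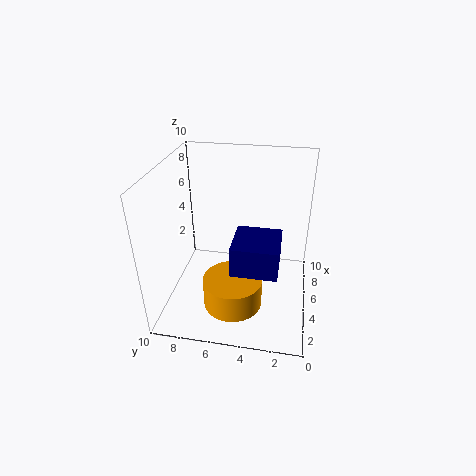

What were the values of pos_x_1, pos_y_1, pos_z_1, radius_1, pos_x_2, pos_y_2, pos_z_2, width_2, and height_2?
pos_x_1 = 3, pos_y_1 = 5, pos_z_1 = 1, radius_1 = 2, pos_x_2 = 2, pos_y_2 = 2, pos_z_2 = 4, width_2 = 3, height_2 = 2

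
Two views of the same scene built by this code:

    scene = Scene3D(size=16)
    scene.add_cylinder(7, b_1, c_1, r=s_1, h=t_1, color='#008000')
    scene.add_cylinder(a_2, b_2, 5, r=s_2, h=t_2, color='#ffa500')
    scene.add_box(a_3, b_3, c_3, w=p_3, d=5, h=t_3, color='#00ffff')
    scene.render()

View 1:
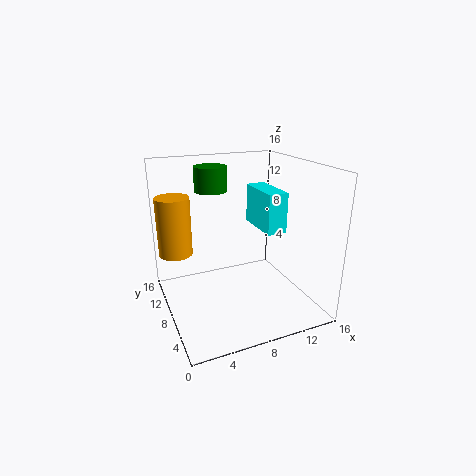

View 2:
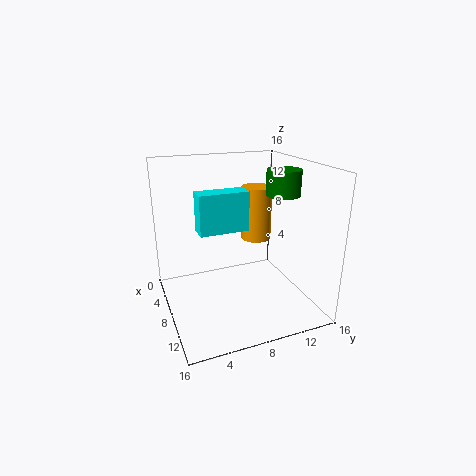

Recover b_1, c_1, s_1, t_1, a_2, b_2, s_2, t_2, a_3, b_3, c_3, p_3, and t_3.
b_1 = 14
c_1 = 12
s_1 = 2
t_1 = 3
a_2 = 2
b_2 = 13
s_2 = 2
t_2 = 7
a_3 = 9
b_3 = 3
c_3 = 10
p_3 = 2
t_3 = 4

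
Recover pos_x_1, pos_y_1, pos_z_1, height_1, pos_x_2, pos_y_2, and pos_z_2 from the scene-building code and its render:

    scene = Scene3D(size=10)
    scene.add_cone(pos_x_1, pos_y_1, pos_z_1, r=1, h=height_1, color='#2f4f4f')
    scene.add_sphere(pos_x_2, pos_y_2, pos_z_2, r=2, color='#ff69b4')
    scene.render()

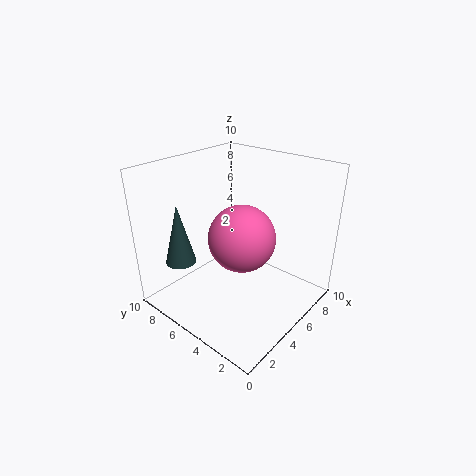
pos_x_1 = 1.5
pos_y_1 = 7
pos_z_1 = 4
height_1 = 4
pos_x_2 = 3
pos_y_2 = 3
pos_z_2 = 6.5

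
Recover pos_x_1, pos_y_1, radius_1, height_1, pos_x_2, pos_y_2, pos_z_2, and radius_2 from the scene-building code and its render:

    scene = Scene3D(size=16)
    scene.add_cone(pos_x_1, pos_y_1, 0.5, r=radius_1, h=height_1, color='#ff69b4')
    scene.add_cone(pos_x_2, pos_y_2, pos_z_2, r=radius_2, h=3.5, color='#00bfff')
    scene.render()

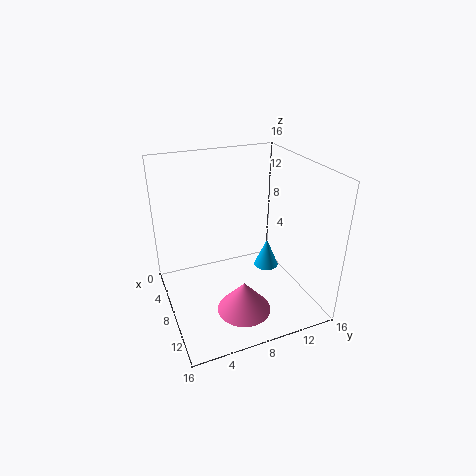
pos_x_1 = 11, pos_y_1 = 7.5, radius_1 = 3, height_1 = 3.5, pos_x_2 = 6.5, pos_y_2 = 12.5, pos_z_2 = 2.5, radius_2 = 1.5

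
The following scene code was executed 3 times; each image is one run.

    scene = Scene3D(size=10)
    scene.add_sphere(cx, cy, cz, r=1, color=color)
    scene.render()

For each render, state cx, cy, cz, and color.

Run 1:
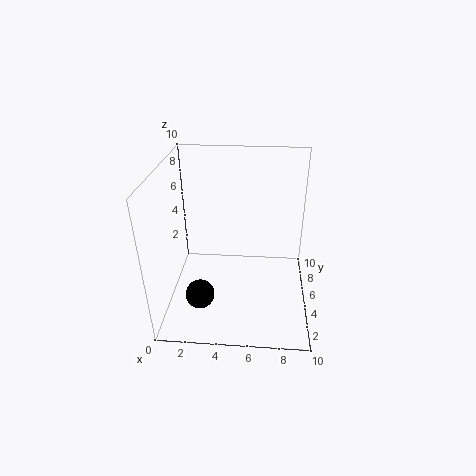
cx = 2.5; cy = 3; cz = 1.5; color = 'black'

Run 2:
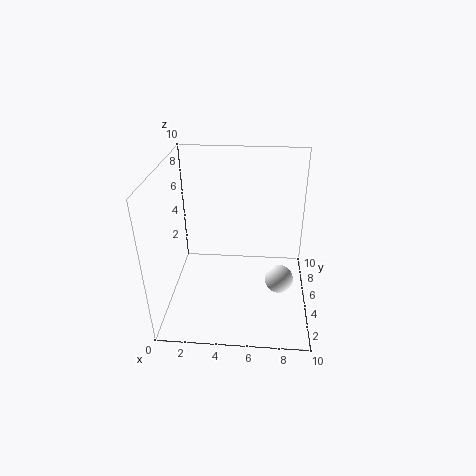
cx = 8; cy = 4.5; cz = 2; color = 'white'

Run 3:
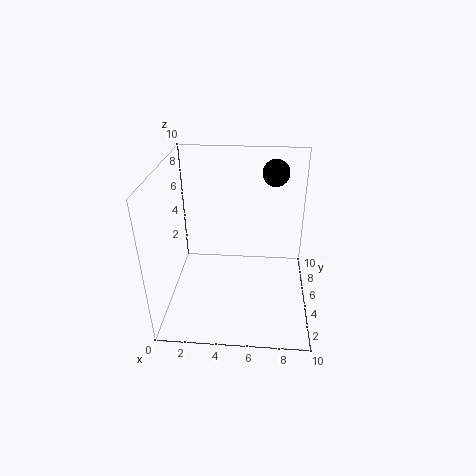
cx = 7.5; cy = 8.5; cz = 8.5; color = 'black'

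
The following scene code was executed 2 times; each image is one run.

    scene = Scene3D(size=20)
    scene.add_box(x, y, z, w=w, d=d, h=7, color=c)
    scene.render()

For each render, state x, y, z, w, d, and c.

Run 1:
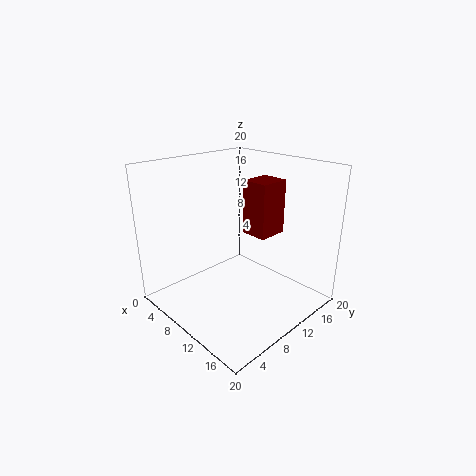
x = 11.5
y = 9.5
z = 11.5
w = 3.5
d = 4
c = 'maroon'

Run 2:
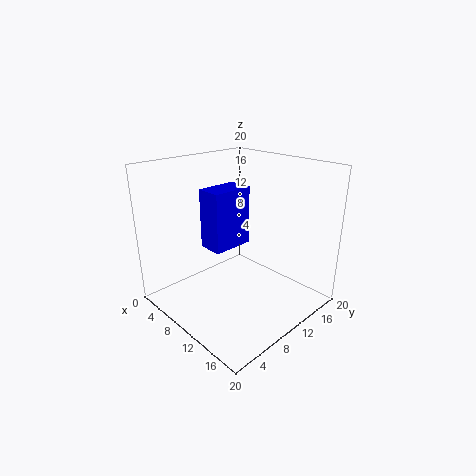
x = 11
y = 3
z = 11.5
w = 3
d = 5
c = 'blue'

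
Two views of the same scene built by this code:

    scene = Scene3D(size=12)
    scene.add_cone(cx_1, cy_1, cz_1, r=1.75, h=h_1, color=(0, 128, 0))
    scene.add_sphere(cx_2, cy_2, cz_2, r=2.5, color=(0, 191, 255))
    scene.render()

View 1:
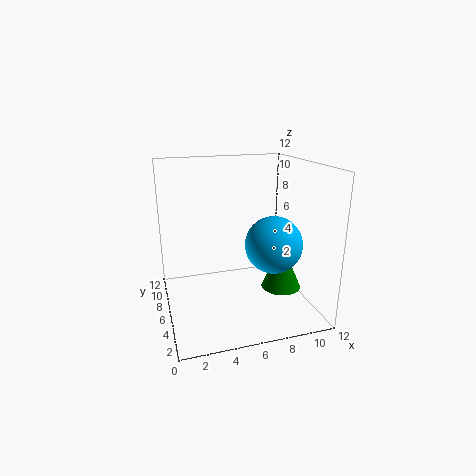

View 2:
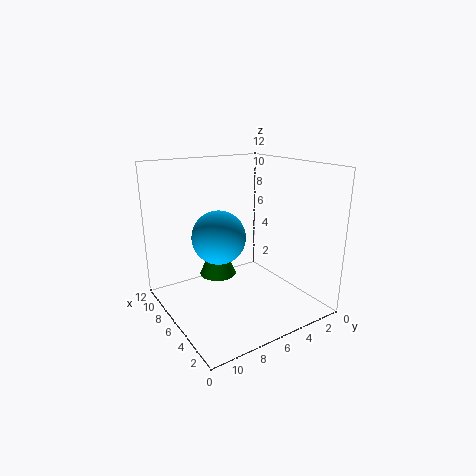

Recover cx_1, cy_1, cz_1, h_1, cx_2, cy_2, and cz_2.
cx_1 = 10
cy_1 = 5.75
cz_1 = 1
h_1 = 4
cx_2 = 9.25
cy_2 = 6
cz_2 = 5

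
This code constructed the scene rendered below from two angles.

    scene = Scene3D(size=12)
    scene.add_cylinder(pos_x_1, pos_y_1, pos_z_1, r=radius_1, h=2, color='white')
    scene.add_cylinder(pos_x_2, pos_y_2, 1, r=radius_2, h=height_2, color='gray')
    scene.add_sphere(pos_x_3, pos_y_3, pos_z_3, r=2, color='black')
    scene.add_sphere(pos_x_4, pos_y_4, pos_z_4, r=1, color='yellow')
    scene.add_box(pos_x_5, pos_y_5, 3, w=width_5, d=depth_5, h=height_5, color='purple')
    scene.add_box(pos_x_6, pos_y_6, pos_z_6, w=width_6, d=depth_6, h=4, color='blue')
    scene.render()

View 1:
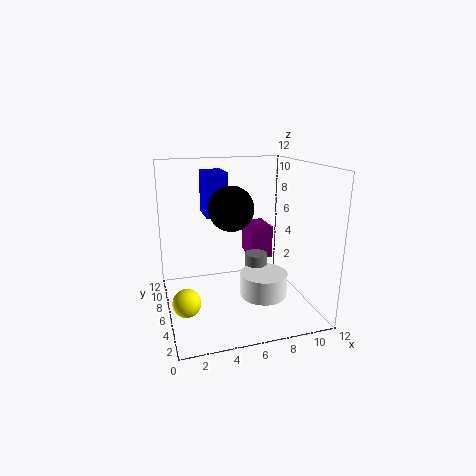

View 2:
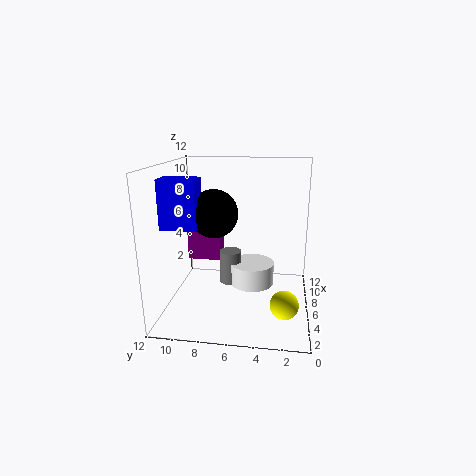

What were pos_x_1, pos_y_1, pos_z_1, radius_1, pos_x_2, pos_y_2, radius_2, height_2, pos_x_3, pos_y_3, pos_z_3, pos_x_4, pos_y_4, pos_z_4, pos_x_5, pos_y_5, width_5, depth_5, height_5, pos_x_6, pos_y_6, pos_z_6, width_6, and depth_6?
pos_x_1 = 8; pos_y_1 = 5; pos_z_1 = 1; radius_1 = 2; pos_x_2 = 8; pos_y_2 = 7; radius_2 = 1; height_2 = 3; pos_x_3 = 6; pos_y_3 = 8; pos_z_3 = 8; pos_x_4 = 1; pos_y_4 = 2; pos_z_4 = 3; pos_x_5 = 8; pos_y_5 = 8; width_5 = 2; depth_5 = 3; height_5 = 3; pos_x_6 = 4; pos_y_6 = 9; pos_z_6 = 7; width_6 = 2; depth_6 = 3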